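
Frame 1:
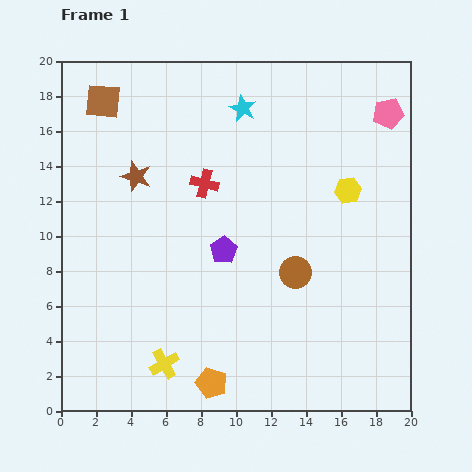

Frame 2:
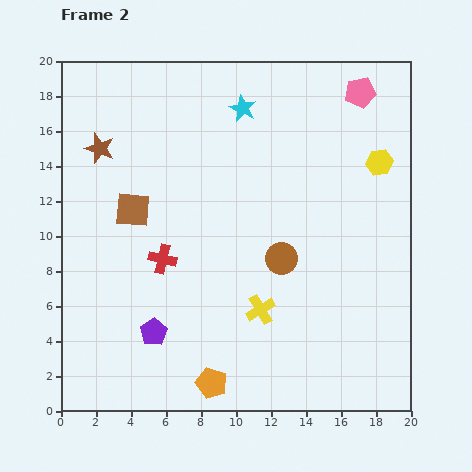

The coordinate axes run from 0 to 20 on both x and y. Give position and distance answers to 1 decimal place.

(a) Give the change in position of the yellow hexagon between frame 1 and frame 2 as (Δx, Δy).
(1.8, 1.6)

The yellow hexagon was at (16.4, 12.6) in frame 1 and (18.2, 14.2) in frame 2.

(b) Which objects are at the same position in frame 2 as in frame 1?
the orange pentagon, the cyan star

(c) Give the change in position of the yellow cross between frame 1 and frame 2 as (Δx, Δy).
(5.5, 3.1)

The yellow cross was at (5.9, 2.7) in frame 1 and (11.4, 5.8) in frame 2.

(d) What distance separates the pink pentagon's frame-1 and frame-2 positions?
2.0

The pink pentagon moved from (18.7, 17.0) to (17.1, 18.2), a distance of √(1.6² + 1.2²) ≈ 2.0.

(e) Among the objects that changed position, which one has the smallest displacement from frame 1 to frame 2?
the brown circle

(moved 1.1)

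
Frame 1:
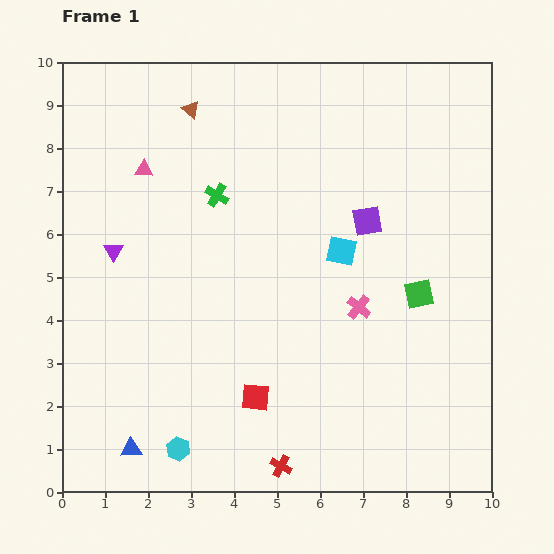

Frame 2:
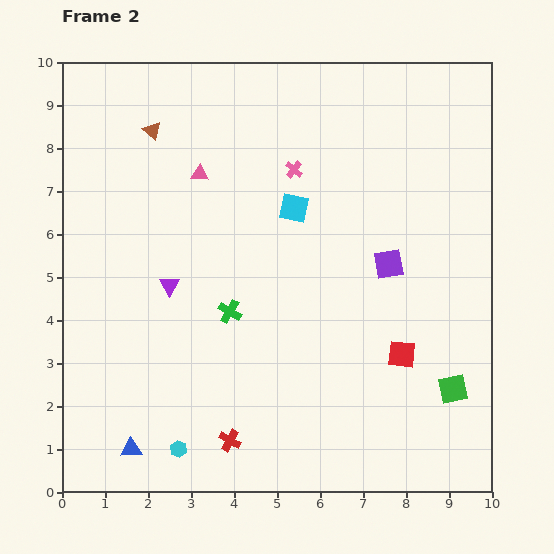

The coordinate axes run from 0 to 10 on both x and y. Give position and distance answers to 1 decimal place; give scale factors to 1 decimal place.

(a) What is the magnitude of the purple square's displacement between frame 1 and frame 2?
1.1

The purple square moved from (7.1, 6.3) to (7.6, 5.3), a distance of √(0.5² + 1.0²) ≈ 1.1.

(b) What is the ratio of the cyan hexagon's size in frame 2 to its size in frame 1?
0.7×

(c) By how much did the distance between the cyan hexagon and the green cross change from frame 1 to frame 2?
-2.6

Distance in frame 1: 6.0. Distance in frame 2: 3.4.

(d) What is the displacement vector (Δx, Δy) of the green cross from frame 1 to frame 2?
(0.3, -2.7)

The green cross was at (3.6, 6.9) in frame 1 and (3.9, 4.2) in frame 2.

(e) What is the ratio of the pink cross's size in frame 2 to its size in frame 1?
0.7×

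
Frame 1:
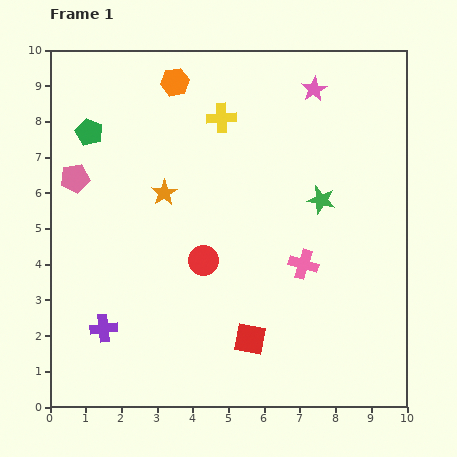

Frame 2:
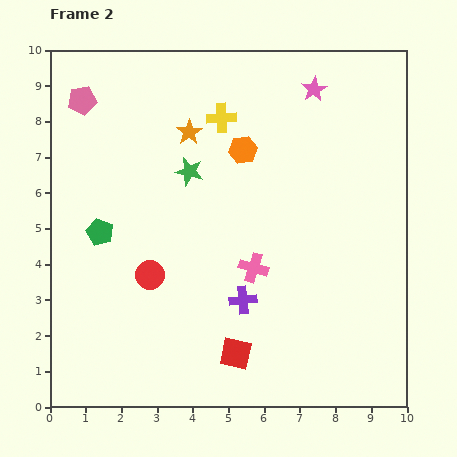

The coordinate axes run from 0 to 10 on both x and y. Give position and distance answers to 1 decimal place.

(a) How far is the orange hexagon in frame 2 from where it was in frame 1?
2.7

The orange hexagon moved from (3.5, 9.1) to (5.4, 7.2), a distance of √(1.9² + 1.9²) ≈ 2.7.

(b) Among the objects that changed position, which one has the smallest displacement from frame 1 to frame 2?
the red square

(moved 0.6)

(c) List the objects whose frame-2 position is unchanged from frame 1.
the pink star, the yellow cross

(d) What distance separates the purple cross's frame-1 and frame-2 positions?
4.0

The purple cross moved from (1.5, 2.2) to (5.4, 3.0), a distance of √(3.9² + 0.8²) ≈ 4.0.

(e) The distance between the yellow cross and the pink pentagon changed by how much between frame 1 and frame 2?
-0.5

Distance in frame 1: 4.4. Distance in frame 2: 3.9.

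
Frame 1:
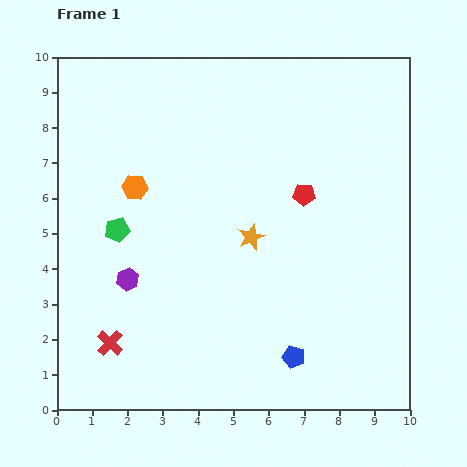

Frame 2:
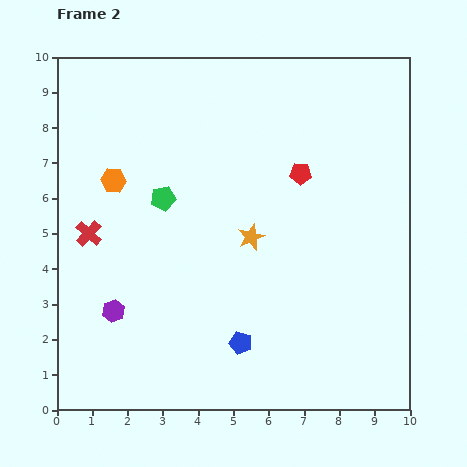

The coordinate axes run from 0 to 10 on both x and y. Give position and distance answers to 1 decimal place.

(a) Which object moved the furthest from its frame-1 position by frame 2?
the red cross

(moved 3.2; next 1.6)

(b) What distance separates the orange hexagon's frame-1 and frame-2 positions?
0.6

The orange hexagon moved from (2.2, 6.3) to (1.6, 6.5), a distance of √(0.6² + 0.2²) ≈ 0.6.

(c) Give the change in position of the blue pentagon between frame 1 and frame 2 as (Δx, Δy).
(-1.5, 0.4)

The blue pentagon was at (6.7, 1.5) in frame 1 and (5.2, 1.9) in frame 2.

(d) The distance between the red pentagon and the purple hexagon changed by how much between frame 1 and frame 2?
+1.1

Distance in frame 1: 5.5. Distance in frame 2: 6.6.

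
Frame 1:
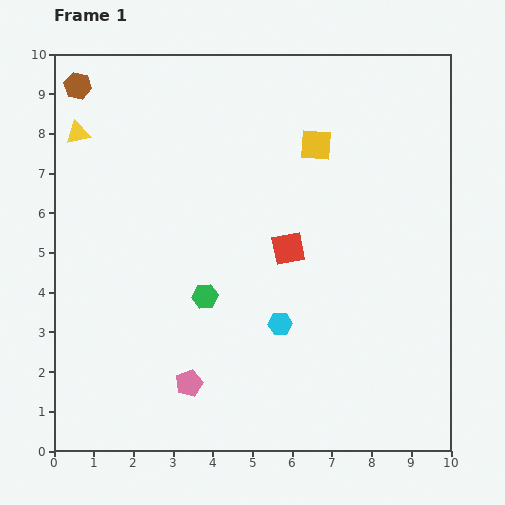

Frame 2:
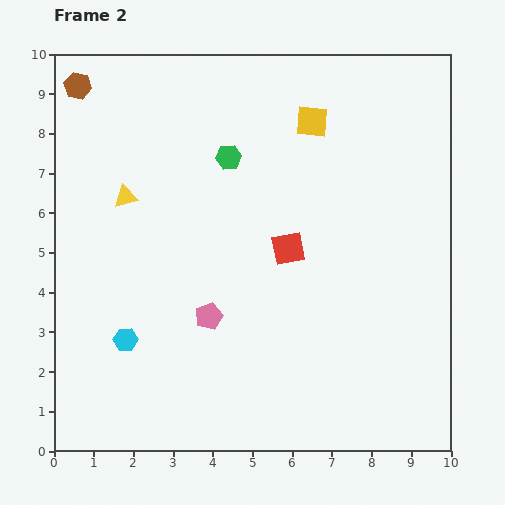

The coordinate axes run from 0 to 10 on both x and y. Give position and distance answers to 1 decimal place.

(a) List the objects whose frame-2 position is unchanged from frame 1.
the red square, the brown hexagon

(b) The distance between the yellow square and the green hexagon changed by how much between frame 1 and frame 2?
-2.4

Distance in frame 1: 4.7. Distance in frame 2: 2.3.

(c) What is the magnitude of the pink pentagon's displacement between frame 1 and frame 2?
1.8

The pink pentagon moved from (3.4, 1.7) to (3.9, 3.4), a distance of √(0.5² + 1.7²) ≈ 1.8.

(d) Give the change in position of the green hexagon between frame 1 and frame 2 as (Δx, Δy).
(0.6, 3.5)

The green hexagon was at (3.8, 3.9) in frame 1 and (4.4, 7.4) in frame 2.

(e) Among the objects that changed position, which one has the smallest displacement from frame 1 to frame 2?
the yellow square

(moved 0.6)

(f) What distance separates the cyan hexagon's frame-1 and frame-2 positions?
3.9

The cyan hexagon moved from (5.7, 3.2) to (1.8, 2.8), a distance of √(3.9² + 0.4²) ≈ 3.9.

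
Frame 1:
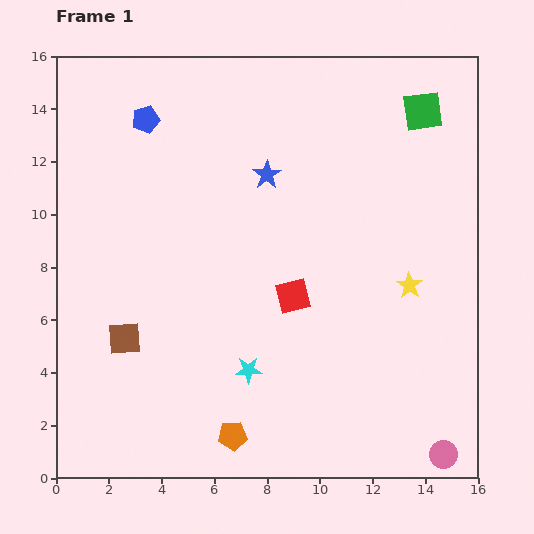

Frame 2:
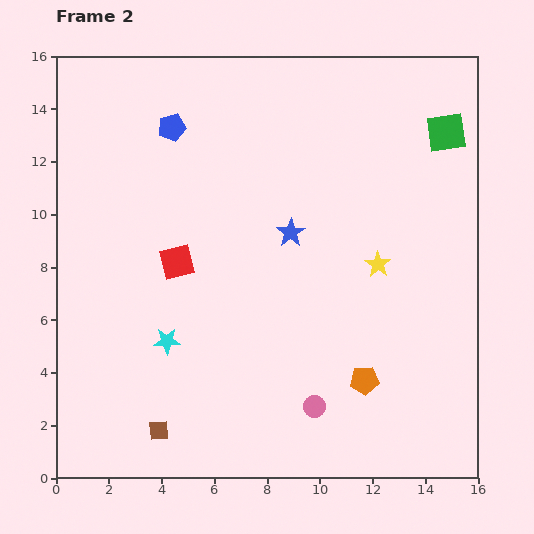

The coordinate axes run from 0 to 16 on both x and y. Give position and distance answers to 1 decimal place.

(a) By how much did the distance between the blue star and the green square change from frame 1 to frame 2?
+0.6

Distance in frame 1: 6.4. Distance in frame 2: 7.0.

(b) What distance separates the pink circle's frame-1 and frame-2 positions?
5.2

The pink circle moved from (14.7, 0.9) to (9.8, 2.7), a distance of √(4.9² + 1.8²) ≈ 5.2.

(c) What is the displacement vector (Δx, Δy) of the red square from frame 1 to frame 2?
(-4.4, 1.3)

The red square was at (9.0, 6.9) in frame 1 and (4.6, 8.2) in frame 2.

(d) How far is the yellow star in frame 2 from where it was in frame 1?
1.4

The yellow star moved from (13.4, 7.3) to (12.2, 8.1), a distance of √(1.2² + 0.8²) ≈ 1.4.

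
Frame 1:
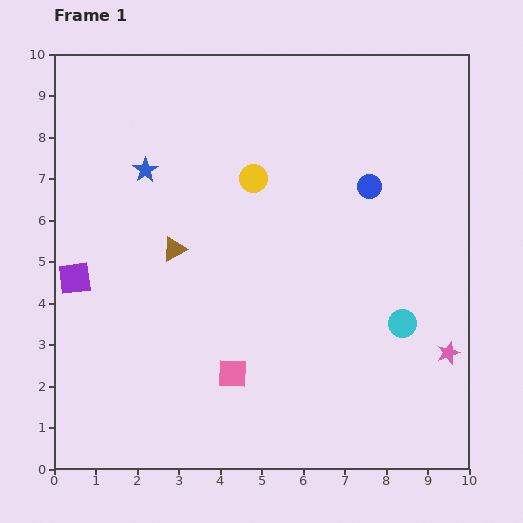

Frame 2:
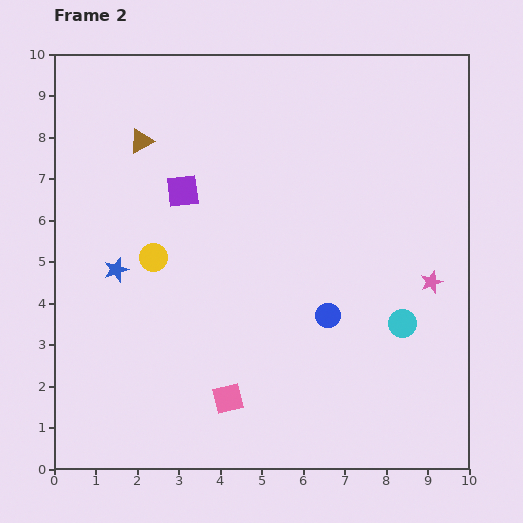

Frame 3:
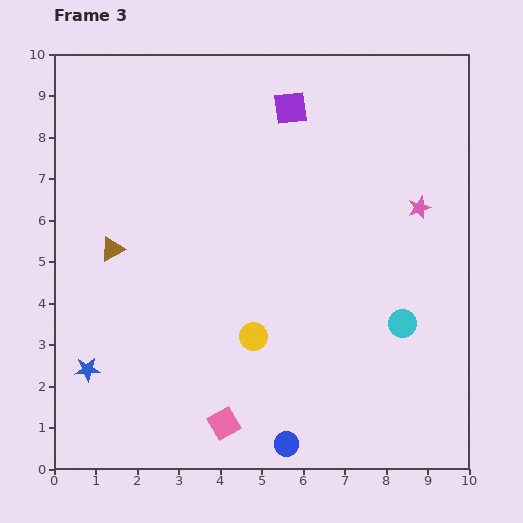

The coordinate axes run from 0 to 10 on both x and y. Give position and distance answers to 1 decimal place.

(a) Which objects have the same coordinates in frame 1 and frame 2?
the cyan circle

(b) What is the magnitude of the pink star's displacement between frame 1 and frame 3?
3.6

The pink star moved from (9.5, 2.8) to (8.8, 6.3), a distance of √(0.7² + 3.5²) ≈ 3.6.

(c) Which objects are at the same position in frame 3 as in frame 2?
the cyan circle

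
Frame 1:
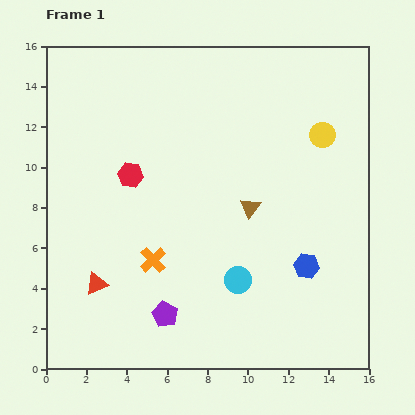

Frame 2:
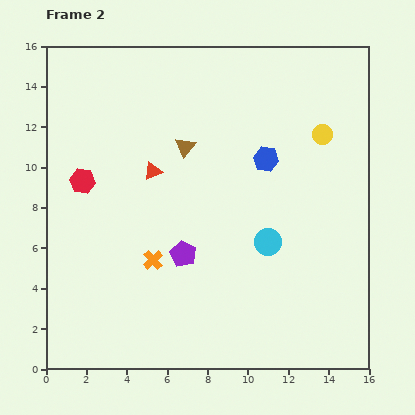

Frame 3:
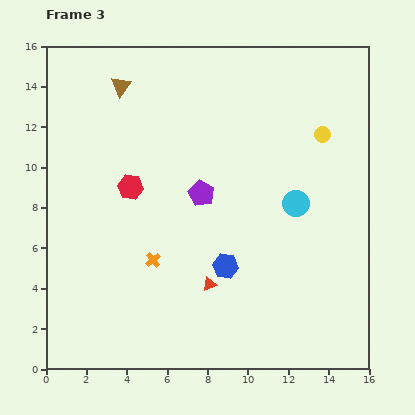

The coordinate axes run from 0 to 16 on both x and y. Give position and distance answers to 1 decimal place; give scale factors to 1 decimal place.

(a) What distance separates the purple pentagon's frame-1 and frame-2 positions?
3.1

The purple pentagon moved from (5.9, 2.7) to (6.8, 5.7), a distance of √(0.9² + 3.0²) ≈ 3.1.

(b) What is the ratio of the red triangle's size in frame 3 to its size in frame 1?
0.6×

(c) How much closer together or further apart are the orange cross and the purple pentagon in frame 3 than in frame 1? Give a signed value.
+1.3

Distance in frame 1: 2.8. Distance in frame 3: 4.1.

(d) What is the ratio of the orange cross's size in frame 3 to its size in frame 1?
0.6×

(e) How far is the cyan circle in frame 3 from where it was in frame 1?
4.8

The cyan circle moved from (9.5, 4.4) to (12.4, 8.2), a distance of √(2.9² + 3.8²) ≈ 4.8.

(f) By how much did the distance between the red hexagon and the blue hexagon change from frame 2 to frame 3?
-3.1

Distance in frame 2: 9.2. Distance in frame 3: 6.1.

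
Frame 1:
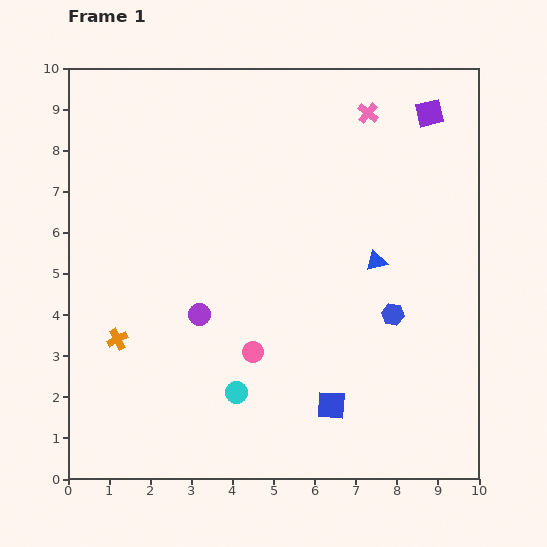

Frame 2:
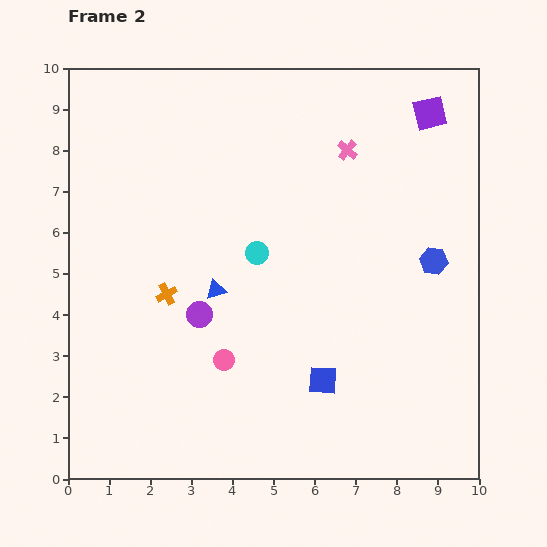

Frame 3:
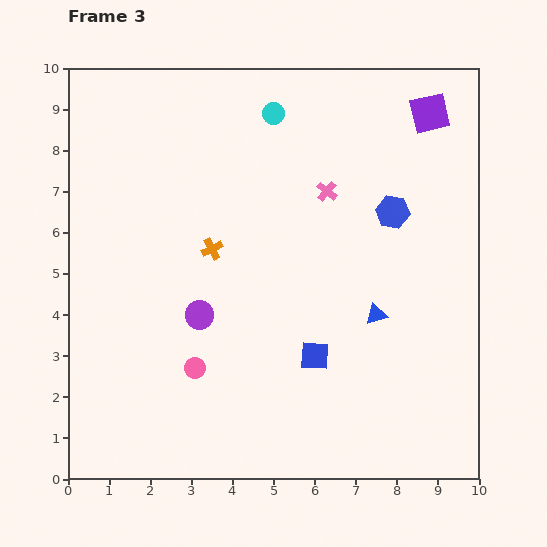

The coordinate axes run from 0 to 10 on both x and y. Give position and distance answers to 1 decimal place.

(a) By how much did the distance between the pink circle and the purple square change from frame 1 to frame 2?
+0.6

Distance in frame 1: 7.2. Distance in frame 2: 7.8.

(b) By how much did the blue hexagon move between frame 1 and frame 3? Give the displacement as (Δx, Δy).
(0.0, 2.5)

The blue hexagon was at (7.9, 4.0) in frame 1 and (7.9, 6.5) in frame 3.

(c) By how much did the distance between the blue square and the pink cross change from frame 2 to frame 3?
-1.6

Distance in frame 2: 5.6. Distance in frame 3: 4.0.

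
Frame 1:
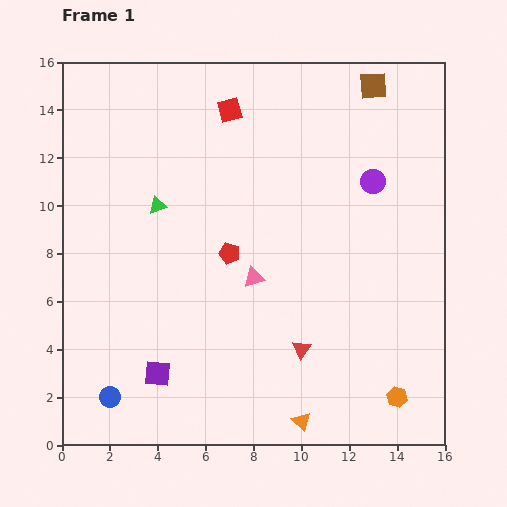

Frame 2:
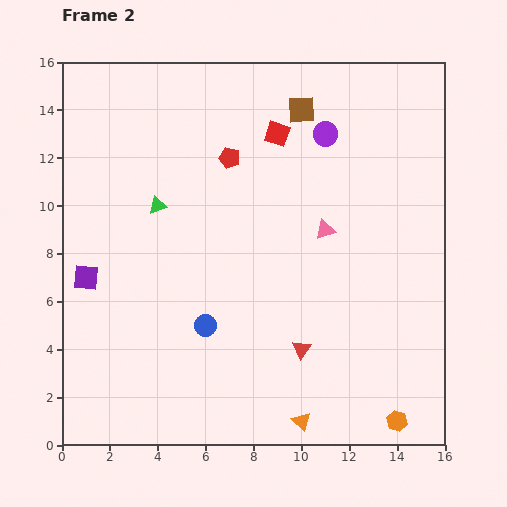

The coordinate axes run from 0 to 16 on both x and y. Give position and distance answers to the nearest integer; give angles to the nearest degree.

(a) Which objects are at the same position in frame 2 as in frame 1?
the green triangle, the orange triangle, the red triangle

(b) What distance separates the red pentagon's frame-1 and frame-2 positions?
4

The red pentagon moved from (7, 8) to (7, 12), a distance of √(0² + 4²) ≈ 4.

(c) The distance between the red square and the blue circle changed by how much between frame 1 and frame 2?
-4

Distance in frame 1: 13. Distance in frame 2: 9.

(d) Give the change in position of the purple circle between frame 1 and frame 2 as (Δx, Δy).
(-2, 2)

The purple circle was at (13, 11) in frame 1 and (11, 13) in frame 2.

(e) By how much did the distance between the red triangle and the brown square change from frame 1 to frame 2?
-1

Distance in frame 1: 11. Distance in frame 2: 10.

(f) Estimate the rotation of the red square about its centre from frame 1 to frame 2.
33° clockwise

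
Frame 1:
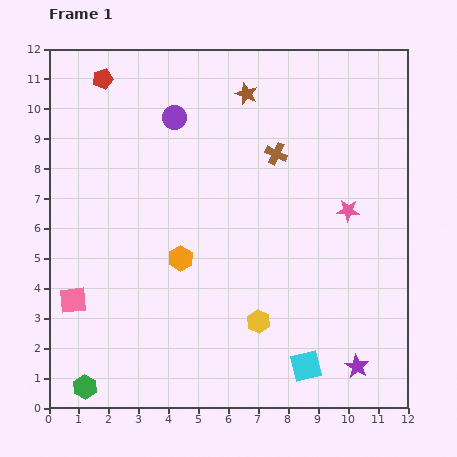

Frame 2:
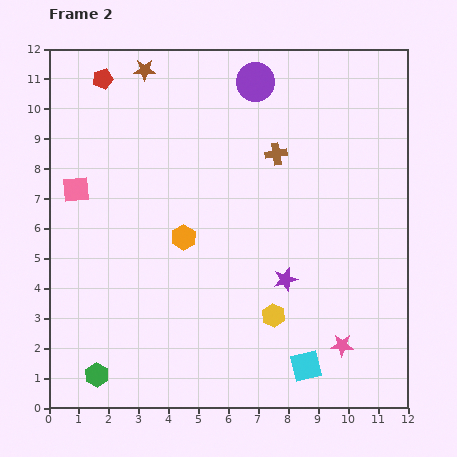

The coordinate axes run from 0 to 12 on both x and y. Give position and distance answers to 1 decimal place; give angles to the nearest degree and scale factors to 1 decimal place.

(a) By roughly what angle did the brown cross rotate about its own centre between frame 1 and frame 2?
34° counter-clockwise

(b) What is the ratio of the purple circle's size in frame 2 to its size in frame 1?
1.6×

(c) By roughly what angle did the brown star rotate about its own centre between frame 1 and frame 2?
21° counter-clockwise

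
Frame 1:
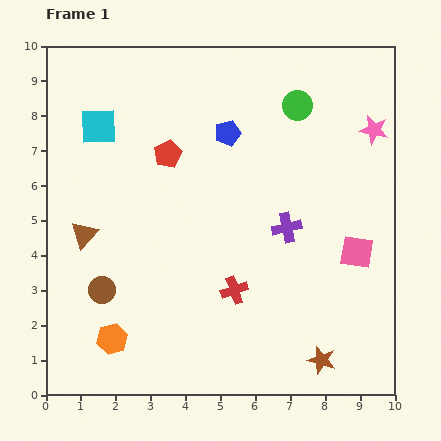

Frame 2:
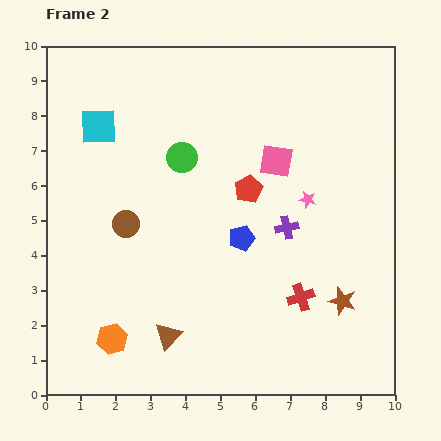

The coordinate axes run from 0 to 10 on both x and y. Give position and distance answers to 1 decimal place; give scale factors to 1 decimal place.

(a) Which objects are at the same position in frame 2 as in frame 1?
the purple cross, the cyan square, the orange hexagon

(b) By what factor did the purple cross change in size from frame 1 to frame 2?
0.8×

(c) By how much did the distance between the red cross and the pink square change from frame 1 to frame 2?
+0.3

Distance in frame 1: 3.7. Distance in frame 2: 4.0.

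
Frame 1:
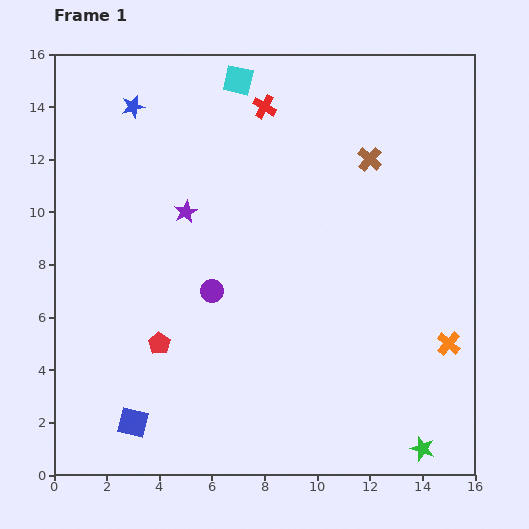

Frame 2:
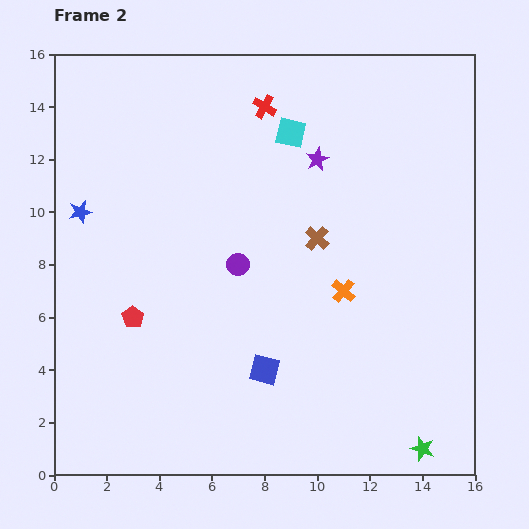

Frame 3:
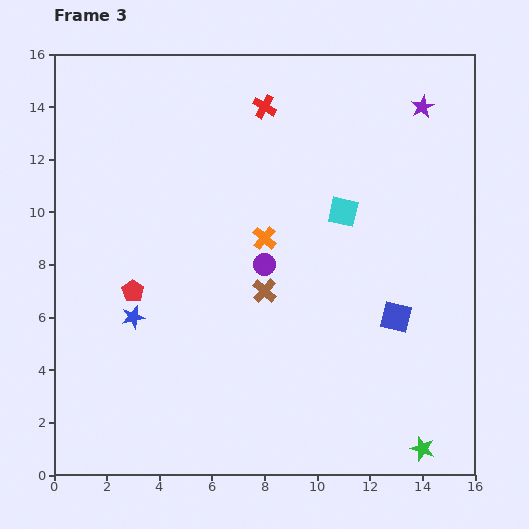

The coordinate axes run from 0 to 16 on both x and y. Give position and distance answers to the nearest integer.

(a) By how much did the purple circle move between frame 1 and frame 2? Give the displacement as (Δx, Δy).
(1, 1)

The purple circle was at (6, 7) in frame 1 and (7, 8) in frame 2.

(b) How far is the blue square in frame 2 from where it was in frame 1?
5

The blue square moved from (3, 2) to (8, 4), a distance of √(5² + 2²) ≈ 5.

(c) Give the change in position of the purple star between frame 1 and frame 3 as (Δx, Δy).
(9, 4)

The purple star was at (5, 10) in frame 1 and (14, 14) in frame 3.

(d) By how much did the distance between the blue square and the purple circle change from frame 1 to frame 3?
-1

Distance in frame 1: 6. Distance in frame 3: 5.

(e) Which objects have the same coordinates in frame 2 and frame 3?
the green star, the red cross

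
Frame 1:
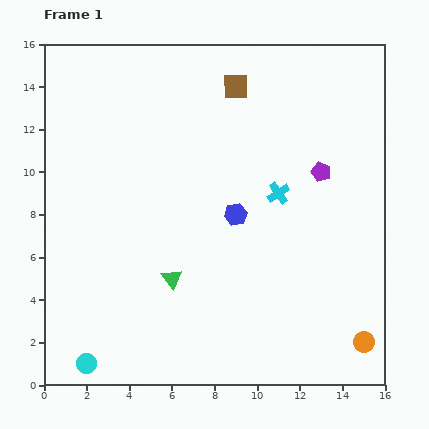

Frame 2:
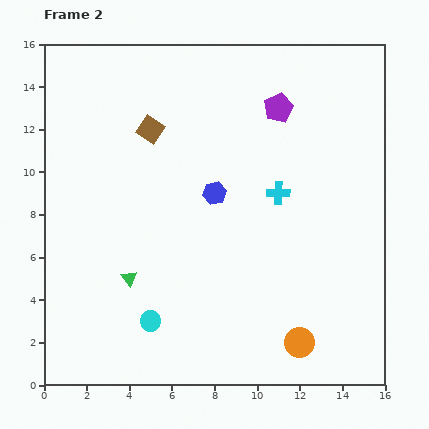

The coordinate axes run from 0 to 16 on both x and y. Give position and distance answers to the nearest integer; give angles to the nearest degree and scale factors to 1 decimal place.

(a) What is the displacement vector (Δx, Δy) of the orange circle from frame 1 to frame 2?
(-3, 0)

The orange circle was at (15, 2) in frame 1 and (12, 2) in frame 2.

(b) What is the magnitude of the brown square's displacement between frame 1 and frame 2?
4

The brown square moved from (9, 14) to (5, 12), a distance of √(4² + 2²) ≈ 4.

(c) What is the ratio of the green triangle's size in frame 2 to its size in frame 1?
0.8×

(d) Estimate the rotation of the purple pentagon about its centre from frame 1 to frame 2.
26° clockwise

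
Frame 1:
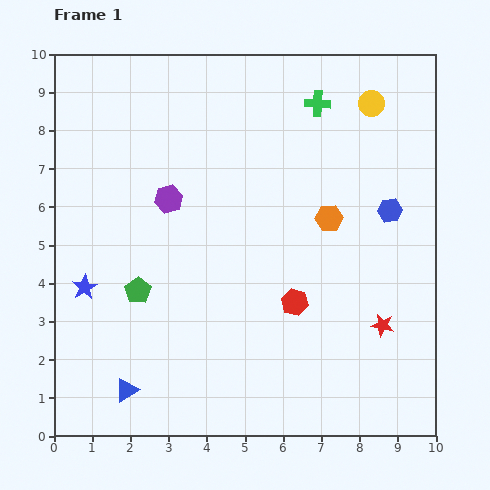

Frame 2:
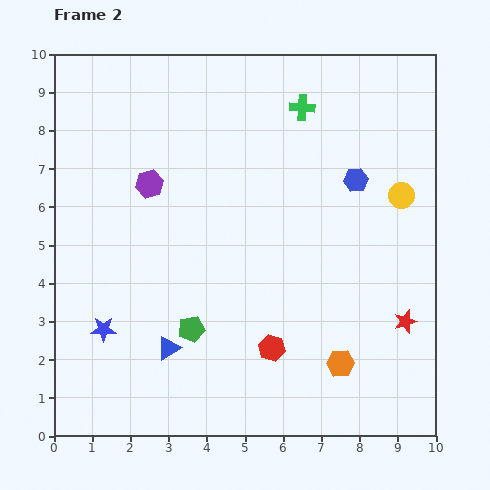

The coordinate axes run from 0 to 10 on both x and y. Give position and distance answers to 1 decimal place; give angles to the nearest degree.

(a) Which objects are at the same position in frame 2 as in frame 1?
none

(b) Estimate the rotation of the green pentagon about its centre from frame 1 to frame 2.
21° clockwise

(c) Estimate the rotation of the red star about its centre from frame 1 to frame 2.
30° counter-clockwise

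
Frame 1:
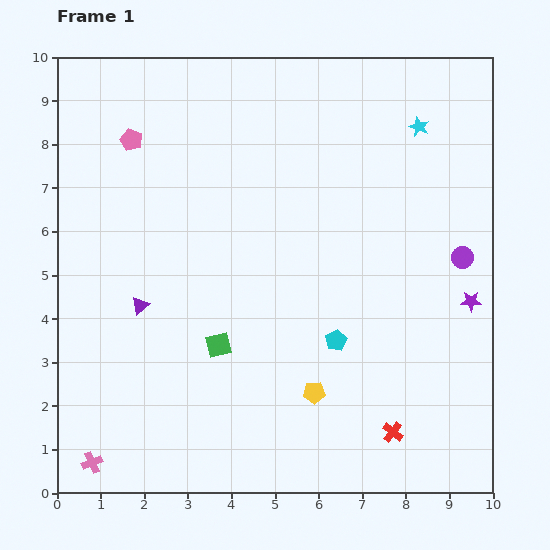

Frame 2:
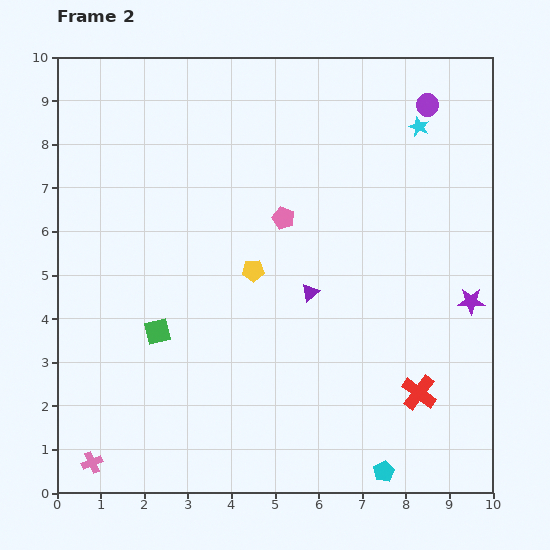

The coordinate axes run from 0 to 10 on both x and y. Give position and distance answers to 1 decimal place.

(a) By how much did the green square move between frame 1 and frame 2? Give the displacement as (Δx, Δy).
(-1.4, 0.3)

The green square was at (3.7, 3.4) in frame 1 and (2.3, 3.7) in frame 2.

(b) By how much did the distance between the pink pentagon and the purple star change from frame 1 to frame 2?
-3.9

Distance in frame 1: 8.6. Distance in frame 2: 4.7.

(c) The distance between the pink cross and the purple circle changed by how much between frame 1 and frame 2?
+1.5

Distance in frame 1: 9.7. Distance in frame 2: 11.2.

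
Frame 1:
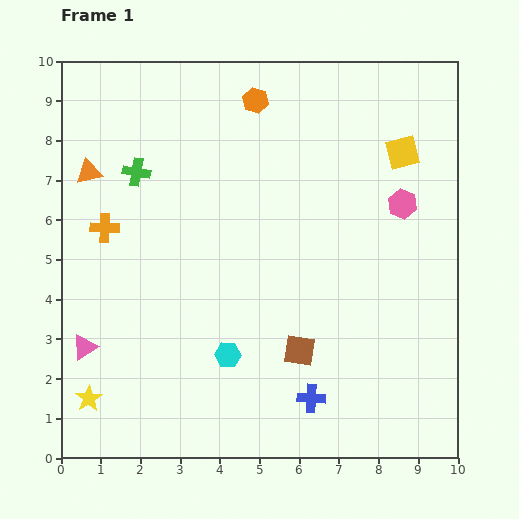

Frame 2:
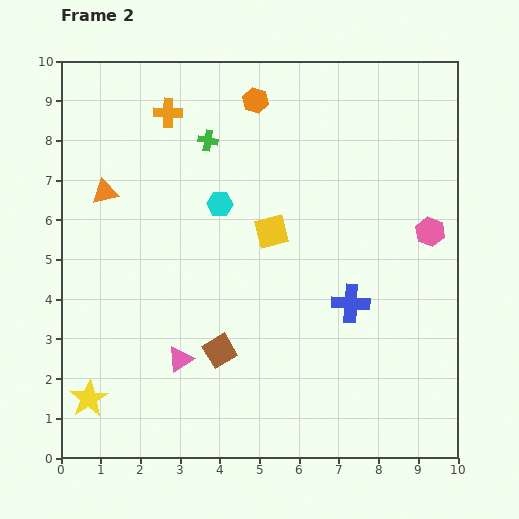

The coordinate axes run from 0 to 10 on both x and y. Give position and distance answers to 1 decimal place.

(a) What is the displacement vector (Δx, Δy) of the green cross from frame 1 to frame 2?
(1.8, 0.8)

The green cross was at (1.9, 7.2) in frame 1 and (3.7, 8.0) in frame 2.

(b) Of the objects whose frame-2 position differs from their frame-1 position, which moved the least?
the orange triangle

(moved 0.6)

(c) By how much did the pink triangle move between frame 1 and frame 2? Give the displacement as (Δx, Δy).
(2.4, -0.3)

The pink triangle was at (0.6, 2.8) in frame 1 and (3.0, 2.5) in frame 2.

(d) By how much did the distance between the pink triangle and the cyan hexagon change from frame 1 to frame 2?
+0.4

Distance in frame 1: 3.6. Distance in frame 2: 4.0.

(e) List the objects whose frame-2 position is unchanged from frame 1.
the yellow star, the orange hexagon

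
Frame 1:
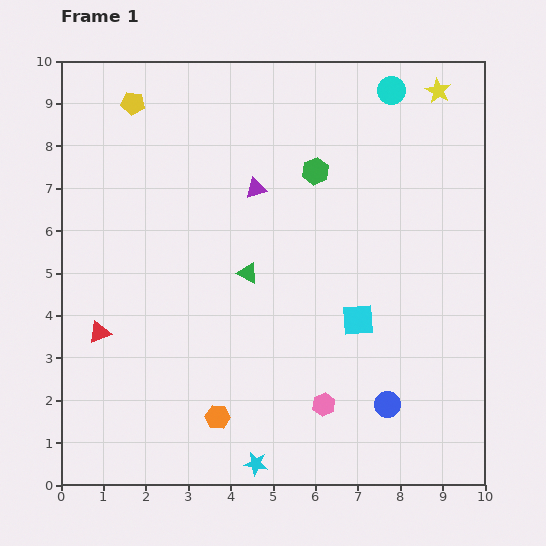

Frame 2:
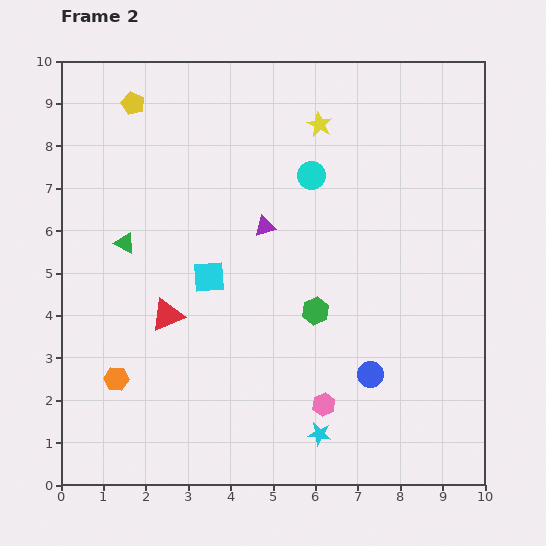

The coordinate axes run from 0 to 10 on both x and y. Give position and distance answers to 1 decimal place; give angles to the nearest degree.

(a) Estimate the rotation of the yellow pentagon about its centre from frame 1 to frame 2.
17° clockwise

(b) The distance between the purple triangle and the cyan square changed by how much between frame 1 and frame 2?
-2.1

Distance in frame 1: 3.9. Distance in frame 2: 1.8.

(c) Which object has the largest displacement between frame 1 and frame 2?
the cyan square

(moved 3.6; next 3.3)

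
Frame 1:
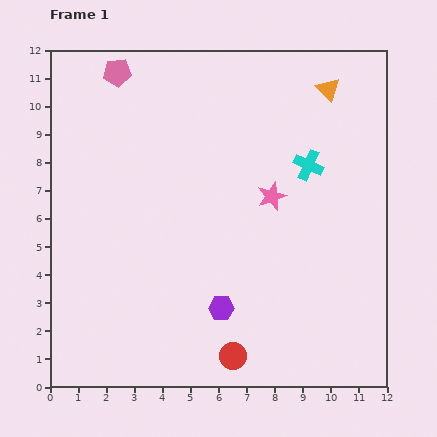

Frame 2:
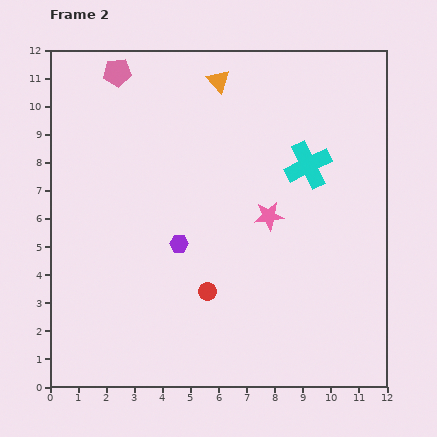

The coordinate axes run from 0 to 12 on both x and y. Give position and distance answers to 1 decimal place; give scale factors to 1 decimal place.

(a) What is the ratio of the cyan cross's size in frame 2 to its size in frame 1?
1.5×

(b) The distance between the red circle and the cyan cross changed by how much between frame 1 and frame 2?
-1.5

Distance in frame 1: 7.3. Distance in frame 2: 5.8.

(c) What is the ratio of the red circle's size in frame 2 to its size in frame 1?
0.7×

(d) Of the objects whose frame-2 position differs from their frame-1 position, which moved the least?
the pink star

(moved 0.7)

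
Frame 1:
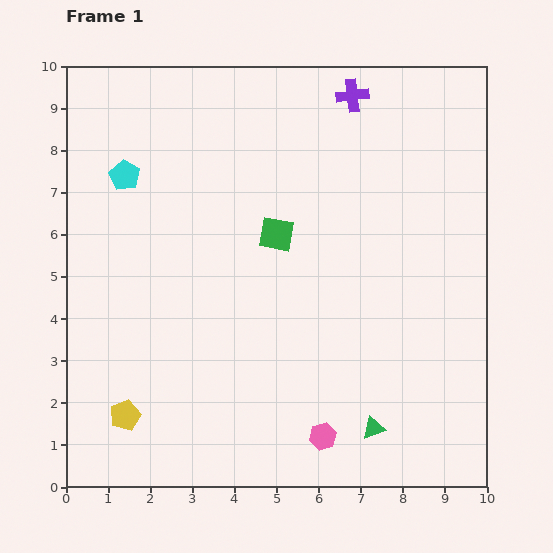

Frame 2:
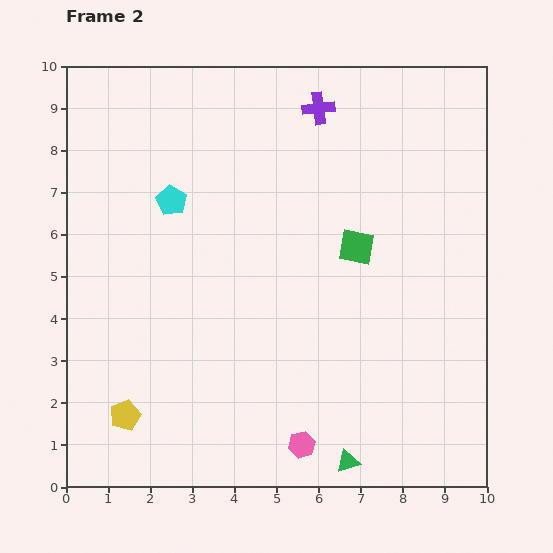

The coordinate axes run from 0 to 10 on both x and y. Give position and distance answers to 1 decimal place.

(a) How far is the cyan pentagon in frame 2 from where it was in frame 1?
1.3

The cyan pentagon moved from (1.4, 7.4) to (2.5, 6.8), a distance of √(1.1² + 0.6²) ≈ 1.3.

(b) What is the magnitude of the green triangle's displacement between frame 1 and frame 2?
1.0

The green triangle moved from (7.3, 1.4) to (6.7, 0.6), a distance of √(0.6² + 0.8²) ≈ 1.0.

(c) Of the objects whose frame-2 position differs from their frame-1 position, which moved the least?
the pink hexagon

(moved 0.5)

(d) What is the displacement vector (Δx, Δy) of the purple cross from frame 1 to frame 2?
(-0.8, -0.3)

The purple cross was at (6.8, 9.3) in frame 1 and (6.0, 9.0) in frame 2.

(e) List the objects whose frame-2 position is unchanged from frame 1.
the yellow pentagon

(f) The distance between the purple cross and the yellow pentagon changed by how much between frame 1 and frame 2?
-0.7

Distance in frame 1: 9.3. Distance in frame 2: 8.6.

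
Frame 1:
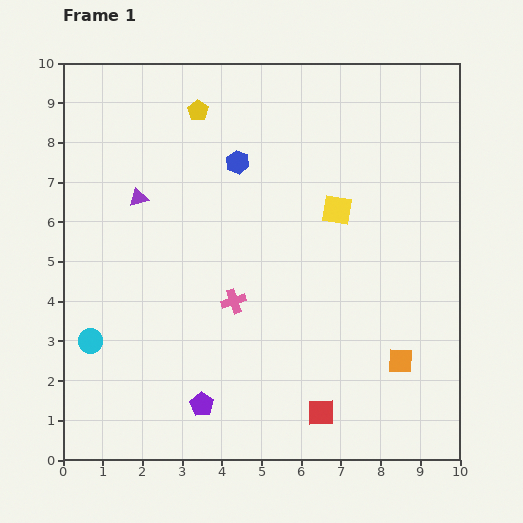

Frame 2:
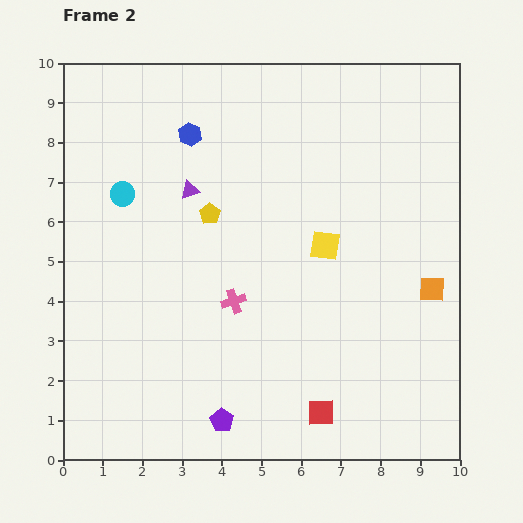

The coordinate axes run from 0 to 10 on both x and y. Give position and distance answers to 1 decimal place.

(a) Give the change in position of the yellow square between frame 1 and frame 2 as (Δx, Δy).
(-0.3, -0.9)

The yellow square was at (6.9, 6.3) in frame 1 and (6.6, 5.4) in frame 2.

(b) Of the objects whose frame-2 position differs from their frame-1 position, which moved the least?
the purple pentagon

(moved 0.6)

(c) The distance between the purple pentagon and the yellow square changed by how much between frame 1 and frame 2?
-0.9

Distance in frame 1: 6.0. Distance in frame 2: 5.1.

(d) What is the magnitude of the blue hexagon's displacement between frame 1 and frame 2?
1.4

The blue hexagon moved from (4.4, 7.5) to (3.2, 8.2), a distance of √(1.2² + 0.7²) ≈ 1.4.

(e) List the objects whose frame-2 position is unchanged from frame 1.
the pink cross, the red square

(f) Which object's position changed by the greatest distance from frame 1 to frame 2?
the cyan circle

(moved 3.8; next 2.6)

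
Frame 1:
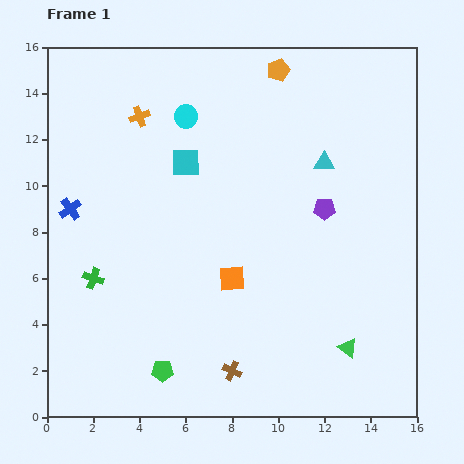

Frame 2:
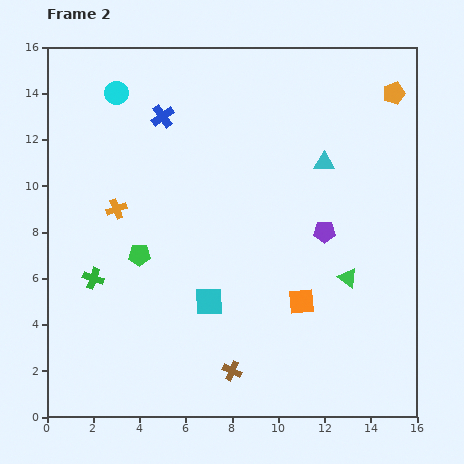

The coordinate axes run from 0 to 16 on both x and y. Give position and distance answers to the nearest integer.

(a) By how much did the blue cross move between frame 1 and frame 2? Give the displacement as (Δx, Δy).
(4, 4)

The blue cross was at (1, 9) in frame 1 and (5, 13) in frame 2.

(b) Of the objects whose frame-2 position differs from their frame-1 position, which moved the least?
the purple pentagon

(moved 1)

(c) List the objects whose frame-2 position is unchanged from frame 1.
the cyan triangle, the brown cross, the green cross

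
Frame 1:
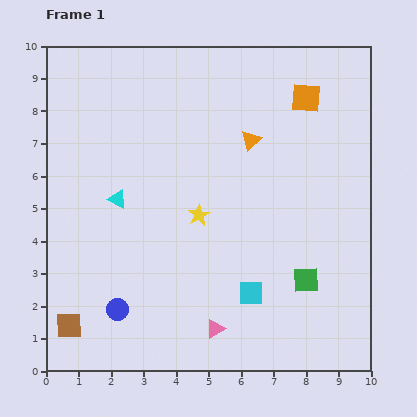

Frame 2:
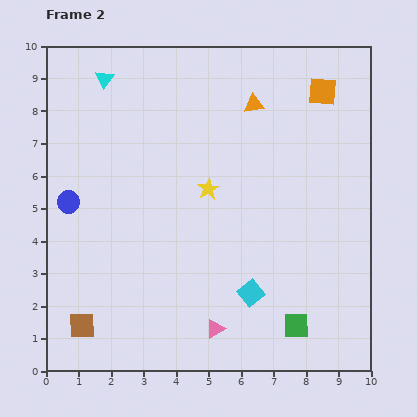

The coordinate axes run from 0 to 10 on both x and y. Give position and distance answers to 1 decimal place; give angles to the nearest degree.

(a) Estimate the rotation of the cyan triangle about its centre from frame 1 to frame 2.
37° clockwise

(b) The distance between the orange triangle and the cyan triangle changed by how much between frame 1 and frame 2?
+0.2

Distance in frame 1: 4.5. Distance in frame 2: 4.7.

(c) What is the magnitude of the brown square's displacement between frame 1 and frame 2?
0.4

The brown square moved from (0.7, 1.4) to (1.1, 1.4), a distance of √(0.4² + 0.0²) ≈ 0.4.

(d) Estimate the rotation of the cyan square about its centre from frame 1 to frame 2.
38° counter-clockwise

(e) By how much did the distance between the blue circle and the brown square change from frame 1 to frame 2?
+2.2

Distance in frame 1: 1.6. Distance in frame 2: 3.8.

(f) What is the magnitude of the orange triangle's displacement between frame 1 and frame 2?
1.1

The orange triangle moved from (6.3, 7.1) to (6.4, 8.2), a distance of √(0.1² + 1.1²) ≈ 1.1.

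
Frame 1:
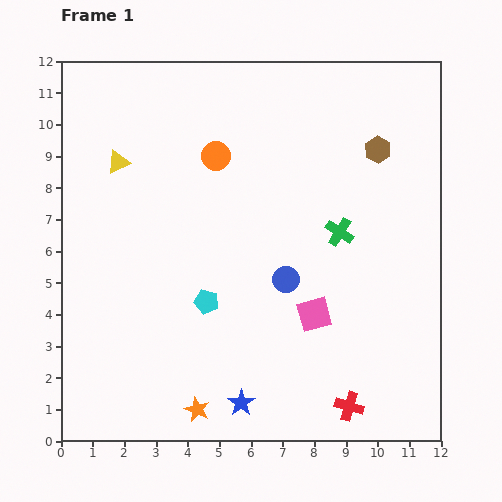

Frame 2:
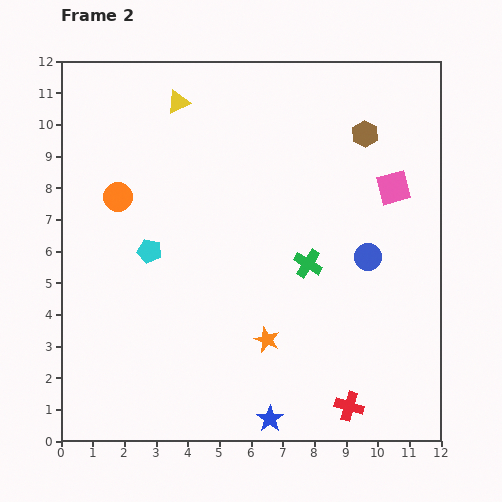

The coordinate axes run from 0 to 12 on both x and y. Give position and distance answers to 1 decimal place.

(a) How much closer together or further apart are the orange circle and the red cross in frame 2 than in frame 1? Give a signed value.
+0.9

Distance in frame 1: 8.9. Distance in frame 2: 9.8.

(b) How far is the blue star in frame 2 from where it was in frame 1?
1.0

The blue star moved from (5.7, 1.2) to (6.6, 0.7), a distance of √(0.9² + 0.5²) ≈ 1.0.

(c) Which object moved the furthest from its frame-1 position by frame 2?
the pink square

(moved 4.7; next 3.4)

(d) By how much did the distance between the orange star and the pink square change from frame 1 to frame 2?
+1.4

Distance in frame 1: 4.8. Distance in frame 2: 6.2.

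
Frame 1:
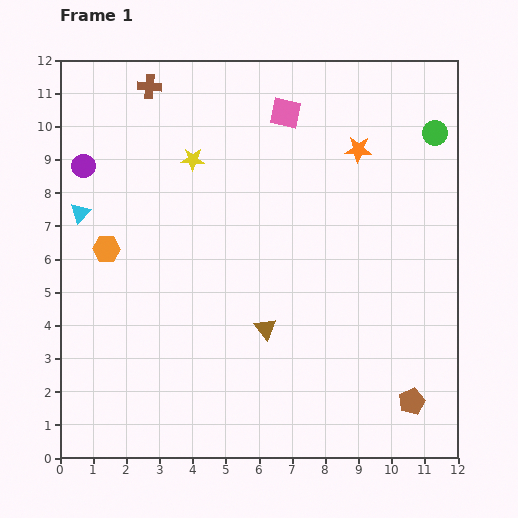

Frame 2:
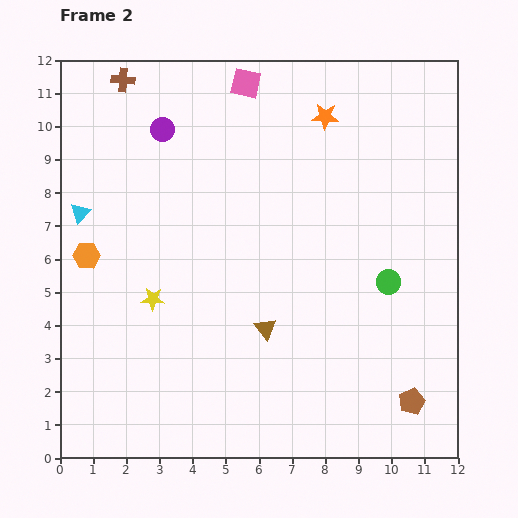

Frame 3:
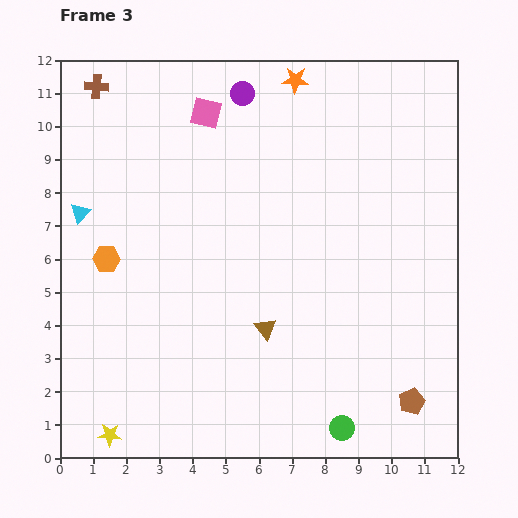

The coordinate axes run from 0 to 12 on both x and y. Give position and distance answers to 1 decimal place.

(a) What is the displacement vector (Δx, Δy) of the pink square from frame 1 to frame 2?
(-1.2, 0.9)

The pink square was at (6.8, 10.4) in frame 1 and (5.6, 11.3) in frame 2.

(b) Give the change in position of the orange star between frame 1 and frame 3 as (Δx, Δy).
(-1.9, 2.1)

The orange star was at (9.0, 9.3) in frame 1 and (7.1, 11.4) in frame 3.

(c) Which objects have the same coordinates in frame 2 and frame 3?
the brown triangle, the brown pentagon, the cyan triangle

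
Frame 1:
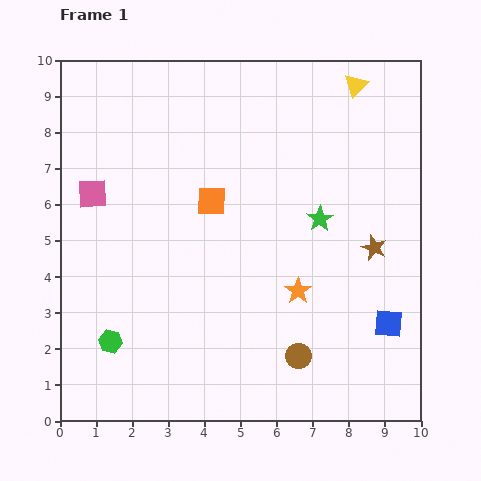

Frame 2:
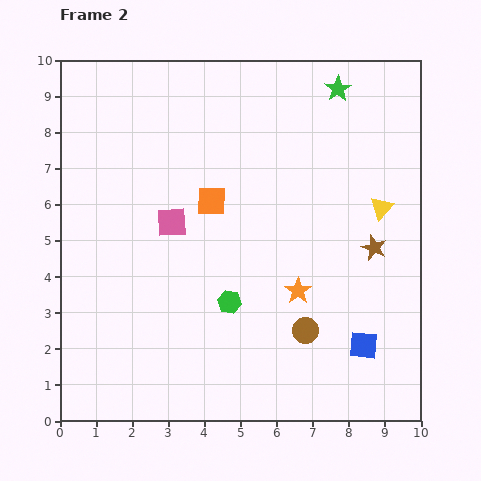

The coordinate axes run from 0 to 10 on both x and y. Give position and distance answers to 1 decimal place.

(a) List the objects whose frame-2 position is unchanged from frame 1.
the orange star, the brown star, the orange square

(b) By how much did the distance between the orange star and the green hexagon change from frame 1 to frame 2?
-3.5

Distance in frame 1: 5.4. Distance in frame 2: 1.9.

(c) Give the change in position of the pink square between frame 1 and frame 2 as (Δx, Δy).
(2.2, -0.8)

The pink square was at (0.9, 6.3) in frame 1 and (3.1, 5.5) in frame 2.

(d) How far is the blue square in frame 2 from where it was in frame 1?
0.9

The blue square moved from (9.1, 2.7) to (8.4, 2.1), a distance of √(0.7² + 0.6²) ≈ 0.9.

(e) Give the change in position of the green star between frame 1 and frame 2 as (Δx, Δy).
(0.5, 3.6)

The green star was at (7.2, 5.6) in frame 1 and (7.7, 9.2) in frame 2.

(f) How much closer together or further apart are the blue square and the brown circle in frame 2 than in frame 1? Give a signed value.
-1.1

Distance in frame 1: 2.7. Distance in frame 2: 1.6.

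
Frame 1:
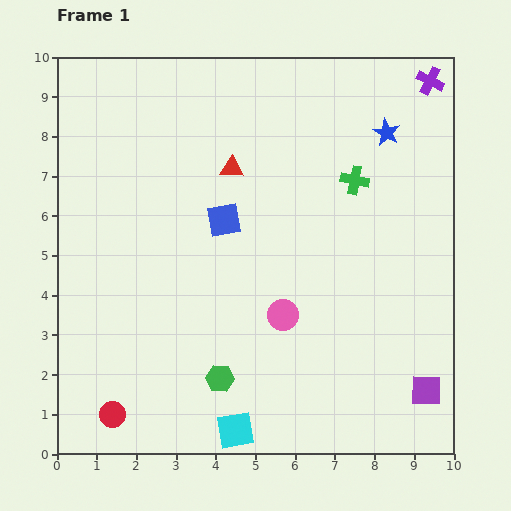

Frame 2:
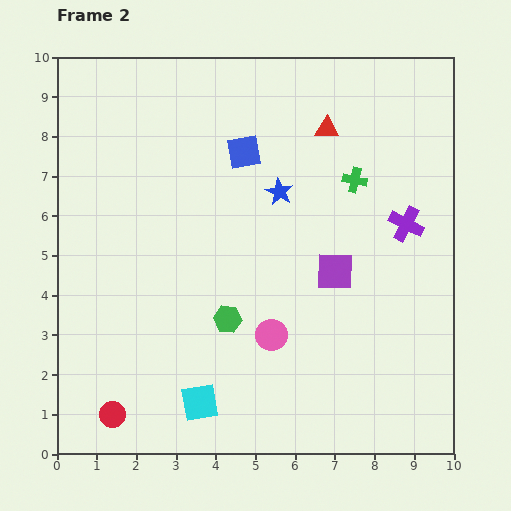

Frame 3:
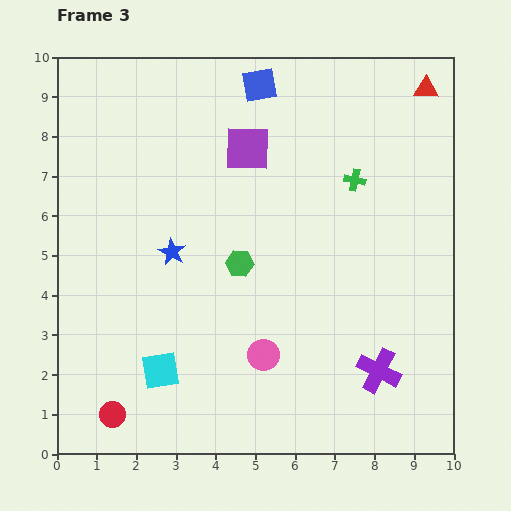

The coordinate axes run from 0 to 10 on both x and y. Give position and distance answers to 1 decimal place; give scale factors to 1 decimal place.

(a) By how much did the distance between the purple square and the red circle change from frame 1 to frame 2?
-1.2

Distance in frame 1: 7.9. Distance in frame 2: 6.7.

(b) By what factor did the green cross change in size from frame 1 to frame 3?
0.8×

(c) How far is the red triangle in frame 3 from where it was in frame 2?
2.7

The red triangle moved from (6.8, 8.2) to (9.3, 9.2), a distance of √(2.5² + 1.0²) ≈ 2.7.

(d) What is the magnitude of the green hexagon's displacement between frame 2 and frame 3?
1.4

The green hexagon moved from (4.3, 3.4) to (4.6, 4.8), a distance of √(0.3² + 1.4²) ≈ 1.4.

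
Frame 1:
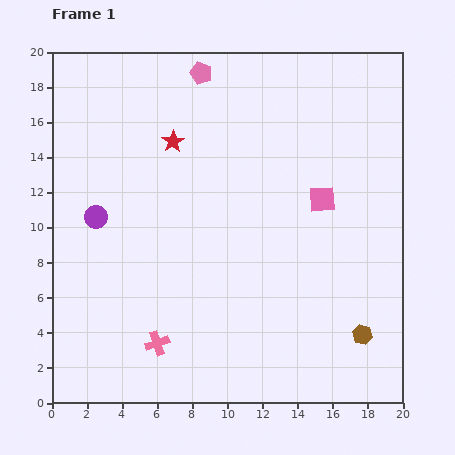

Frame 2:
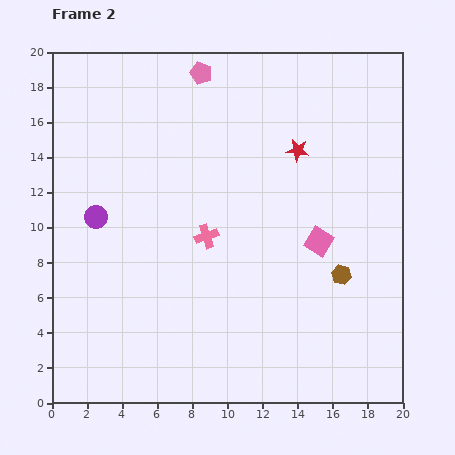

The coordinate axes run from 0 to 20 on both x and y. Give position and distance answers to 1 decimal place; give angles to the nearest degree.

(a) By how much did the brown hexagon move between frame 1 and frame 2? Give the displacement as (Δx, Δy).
(-1.2, 3.4)

The brown hexagon was at (17.7, 3.9) in frame 1 and (16.5, 7.3) in frame 2.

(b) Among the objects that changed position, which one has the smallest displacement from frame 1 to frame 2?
the pink square

(moved 2.4)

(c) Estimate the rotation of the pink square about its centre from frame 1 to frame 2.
36° clockwise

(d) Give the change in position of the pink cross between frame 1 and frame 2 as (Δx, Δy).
(2.8, 6.1)

The pink cross was at (6.0, 3.4) in frame 1 and (8.8, 9.5) in frame 2.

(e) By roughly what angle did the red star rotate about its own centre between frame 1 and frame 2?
30° counter-clockwise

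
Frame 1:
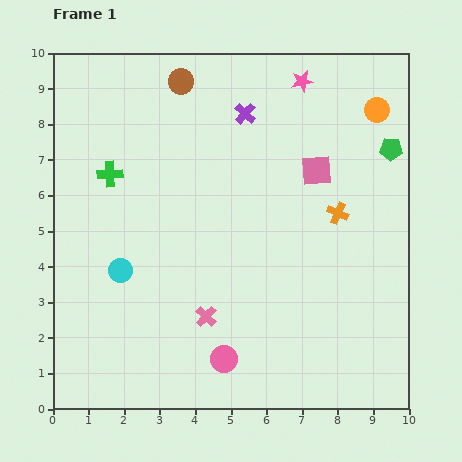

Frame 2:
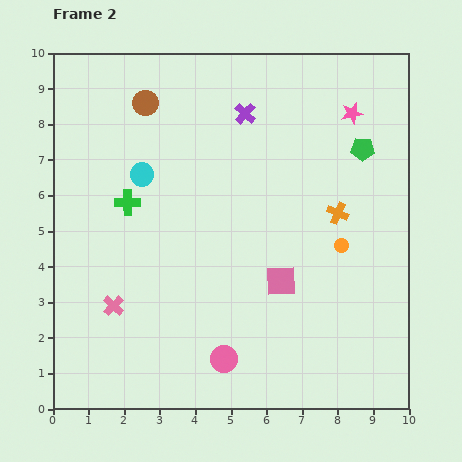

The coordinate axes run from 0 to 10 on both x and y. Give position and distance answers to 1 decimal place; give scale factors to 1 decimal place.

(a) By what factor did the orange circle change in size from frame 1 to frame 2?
0.6×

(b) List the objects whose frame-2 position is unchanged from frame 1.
the pink circle, the orange cross, the purple cross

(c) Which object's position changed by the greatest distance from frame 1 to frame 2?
the orange circle

(moved 3.9; next 3.3)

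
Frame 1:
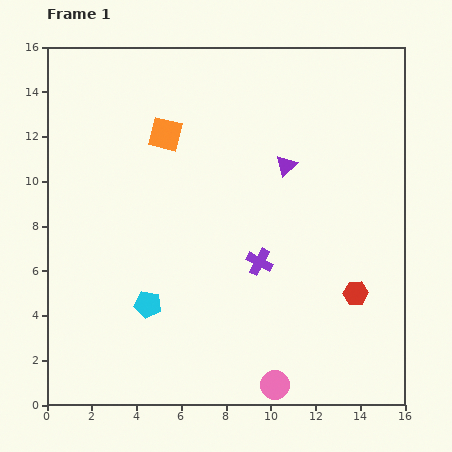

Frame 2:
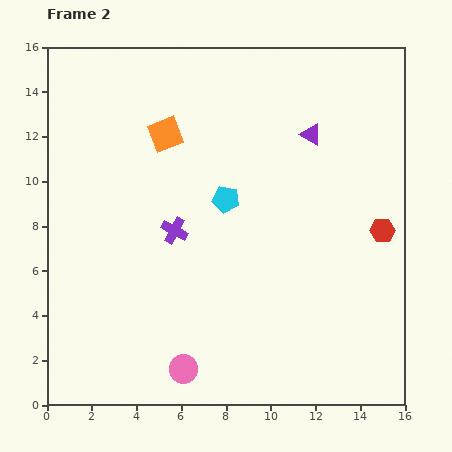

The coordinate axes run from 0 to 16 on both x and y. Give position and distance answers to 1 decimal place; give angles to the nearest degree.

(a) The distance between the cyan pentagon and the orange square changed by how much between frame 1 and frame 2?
-3.6

Distance in frame 1: 7.6. Distance in frame 2: 4.0.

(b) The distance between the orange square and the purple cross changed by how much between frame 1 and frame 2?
-2.8

Distance in frame 1: 7.1. Distance in frame 2: 4.3.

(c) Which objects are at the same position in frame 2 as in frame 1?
the orange square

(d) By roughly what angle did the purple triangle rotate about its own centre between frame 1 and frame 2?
46° counter-clockwise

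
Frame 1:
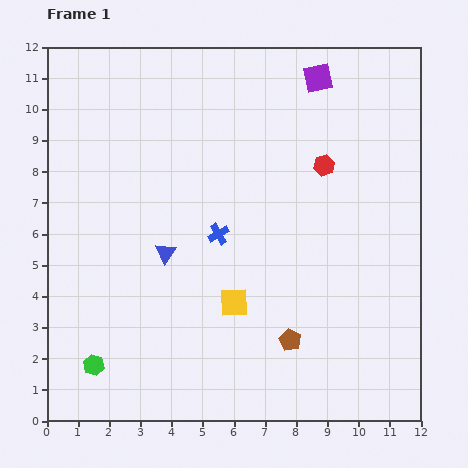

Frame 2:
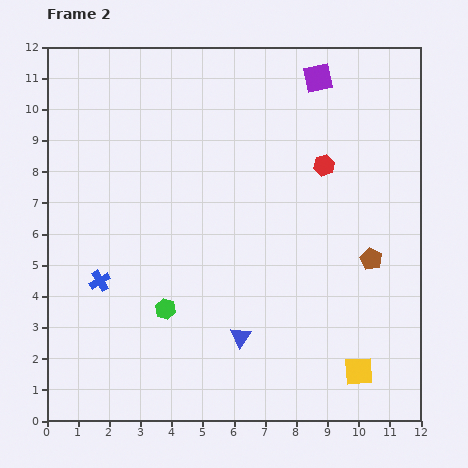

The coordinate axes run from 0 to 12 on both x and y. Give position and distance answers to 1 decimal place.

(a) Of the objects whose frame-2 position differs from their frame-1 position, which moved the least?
the green hexagon

(moved 2.9)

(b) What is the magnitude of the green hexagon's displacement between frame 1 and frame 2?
2.9

The green hexagon moved from (1.5, 1.8) to (3.8, 3.6), a distance of √(2.3² + 1.8²) ≈ 2.9.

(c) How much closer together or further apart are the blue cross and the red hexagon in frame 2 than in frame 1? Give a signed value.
+4.1

Distance in frame 1: 4.0. Distance in frame 2: 8.1.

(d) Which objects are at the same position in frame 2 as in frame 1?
the red hexagon, the purple square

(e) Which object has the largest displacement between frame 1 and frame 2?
the yellow square

(moved 4.6; next 4.1)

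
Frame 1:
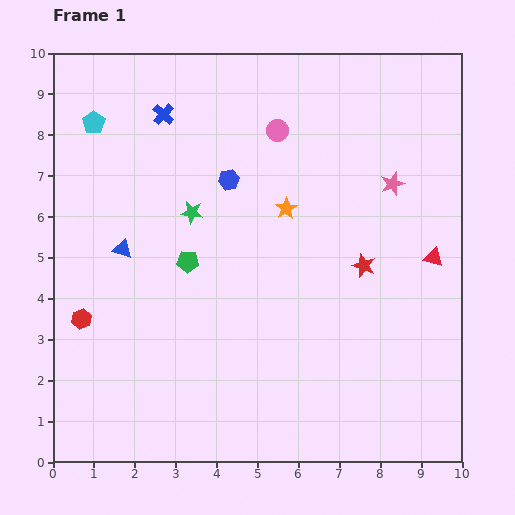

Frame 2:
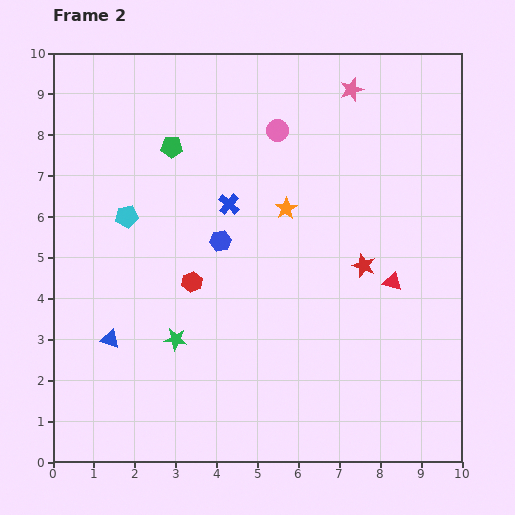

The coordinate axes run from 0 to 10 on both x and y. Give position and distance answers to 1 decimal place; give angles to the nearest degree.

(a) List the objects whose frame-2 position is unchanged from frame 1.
the pink circle, the red star, the orange star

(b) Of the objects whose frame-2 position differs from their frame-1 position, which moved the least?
the red triangle

(moved 1.2)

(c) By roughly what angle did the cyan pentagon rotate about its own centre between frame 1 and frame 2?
27° clockwise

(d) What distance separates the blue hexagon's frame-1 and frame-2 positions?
1.5

The blue hexagon moved from (4.3, 6.9) to (4.1, 5.4), a distance of √(0.2² + 1.5²) ≈ 1.5.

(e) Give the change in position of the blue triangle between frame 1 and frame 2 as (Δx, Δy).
(-0.3, -2.2)

The blue triangle was at (1.7, 5.2) in frame 1 and (1.4, 3.0) in frame 2.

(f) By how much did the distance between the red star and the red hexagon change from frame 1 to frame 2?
-2.8

Distance in frame 1: 7.0. Distance in frame 2: 4.2.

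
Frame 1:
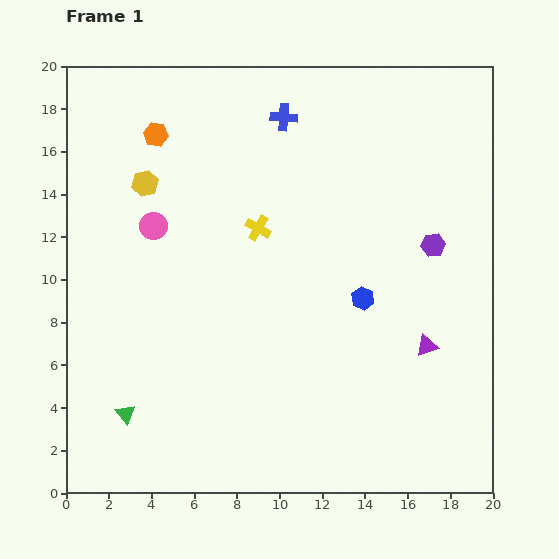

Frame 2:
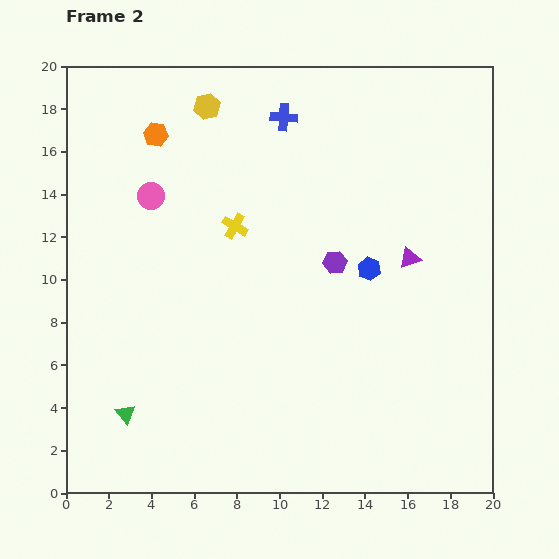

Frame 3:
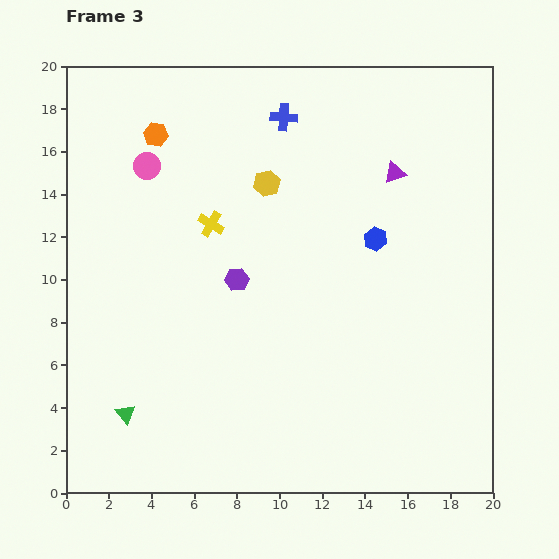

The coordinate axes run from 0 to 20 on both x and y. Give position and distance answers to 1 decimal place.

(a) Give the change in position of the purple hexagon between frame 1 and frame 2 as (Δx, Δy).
(-4.6, -0.8)

The purple hexagon was at (17.2, 11.6) in frame 1 and (12.6, 10.8) in frame 2.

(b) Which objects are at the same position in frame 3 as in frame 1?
the blue cross, the green triangle, the orange hexagon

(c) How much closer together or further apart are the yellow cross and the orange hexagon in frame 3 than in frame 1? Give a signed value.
-1.6

Distance in frame 1: 6.5. Distance in frame 3: 4.9.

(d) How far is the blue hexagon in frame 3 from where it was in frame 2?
1.4

The blue hexagon moved from (14.2, 10.5) to (14.5, 11.9), a distance of √(0.3² + 1.4²) ≈ 1.4.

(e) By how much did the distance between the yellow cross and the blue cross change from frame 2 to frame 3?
+0.4

Distance in frame 2: 5.6. Distance in frame 3: 6.0.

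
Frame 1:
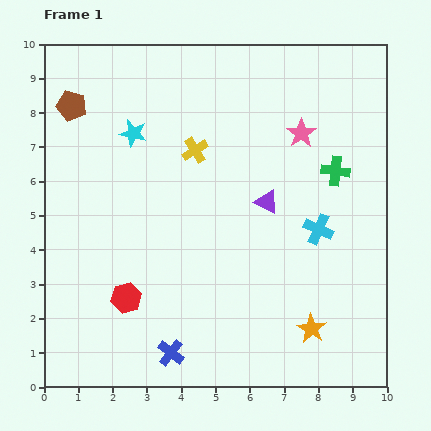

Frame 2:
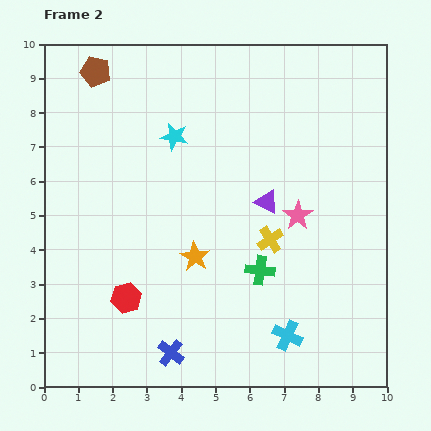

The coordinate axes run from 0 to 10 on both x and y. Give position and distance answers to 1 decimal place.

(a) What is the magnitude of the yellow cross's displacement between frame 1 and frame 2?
3.4

The yellow cross moved from (4.4, 6.9) to (6.6, 4.3), a distance of √(2.2² + 2.6²) ≈ 3.4.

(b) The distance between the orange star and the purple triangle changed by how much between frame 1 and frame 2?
-1.3

Distance in frame 1: 3.9. Distance in frame 2: 2.6.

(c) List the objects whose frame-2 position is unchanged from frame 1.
the purple triangle, the red hexagon, the blue cross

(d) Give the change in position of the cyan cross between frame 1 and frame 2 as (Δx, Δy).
(-0.9, -3.1)

The cyan cross was at (8.0, 4.6) in frame 1 and (7.1, 1.5) in frame 2.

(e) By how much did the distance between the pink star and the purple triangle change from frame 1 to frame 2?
-1.2

Distance in frame 1: 2.2. Distance in frame 2: 1.0.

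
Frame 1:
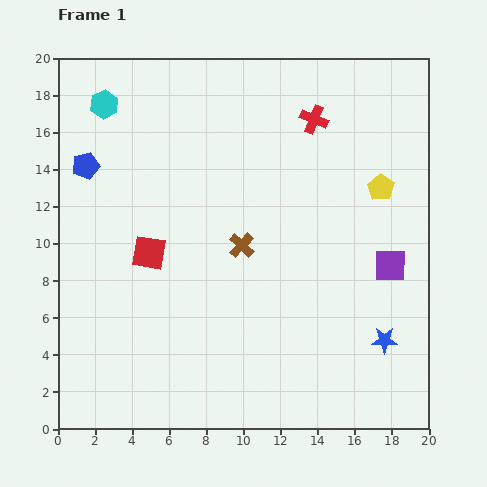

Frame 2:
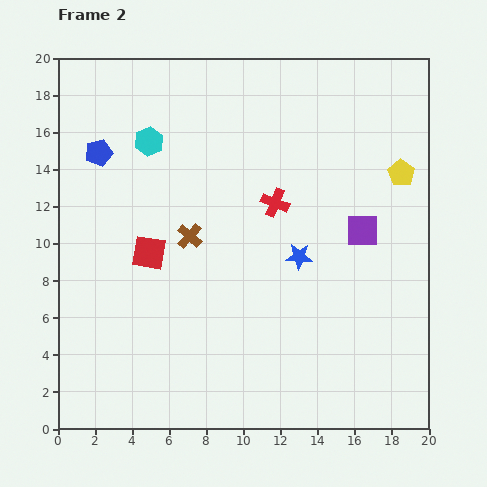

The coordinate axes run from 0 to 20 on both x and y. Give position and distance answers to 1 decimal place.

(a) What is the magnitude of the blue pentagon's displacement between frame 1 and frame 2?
1.0

The blue pentagon moved from (1.5, 14.2) to (2.2, 14.9), a distance of √(0.7² + 0.7²) ≈ 1.0.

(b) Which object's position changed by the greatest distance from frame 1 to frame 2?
the blue star

(moved 6.4; next 5.0)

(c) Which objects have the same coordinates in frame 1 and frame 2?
the red square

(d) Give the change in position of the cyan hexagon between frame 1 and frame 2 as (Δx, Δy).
(2.4, -2.0)

The cyan hexagon was at (2.5, 17.5) in frame 1 and (4.9, 15.5) in frame 2.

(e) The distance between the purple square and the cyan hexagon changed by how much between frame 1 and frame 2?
-5.2

Distance in frame 1: 17.7. Distance in frame 2: 12.5.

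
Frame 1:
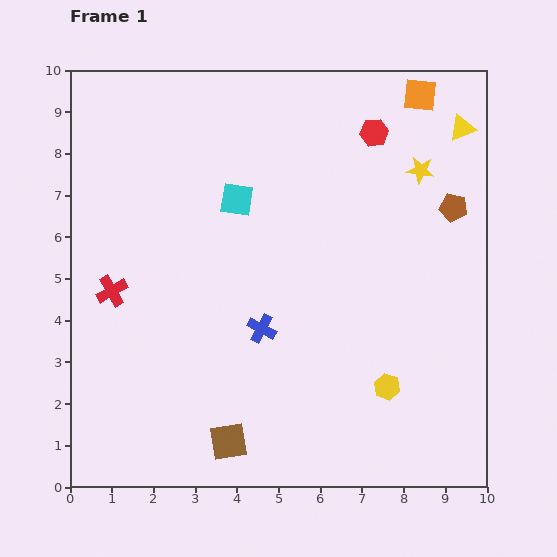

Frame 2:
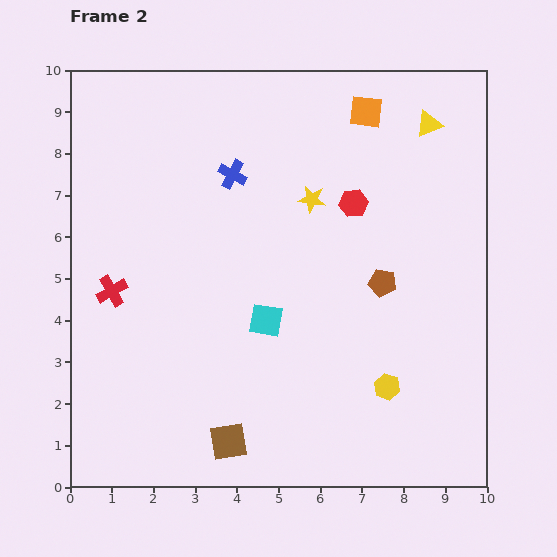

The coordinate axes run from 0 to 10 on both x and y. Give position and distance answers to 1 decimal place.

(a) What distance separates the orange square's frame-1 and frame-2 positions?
1.4

The orange square moved from (8.4, 9.4) to (7.1, 9.0), a distance of √(1.3² + 0.4²) ≈ 1.4.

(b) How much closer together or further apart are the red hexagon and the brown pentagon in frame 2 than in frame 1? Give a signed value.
-0.6

Distance in frame 1: 2.6. Distance in frame 2: 2.0.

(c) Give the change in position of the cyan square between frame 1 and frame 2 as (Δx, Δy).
(0.7, -2.9)

The cyan square was at (4.0, 6.9) in frame 1 and (4.7, 4.0) in frame 2.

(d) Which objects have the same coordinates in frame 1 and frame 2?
the brown square, the red cross, the yellow hexagon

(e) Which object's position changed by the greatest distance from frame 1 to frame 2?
the blue cross

(moved 3.8; next 3.0)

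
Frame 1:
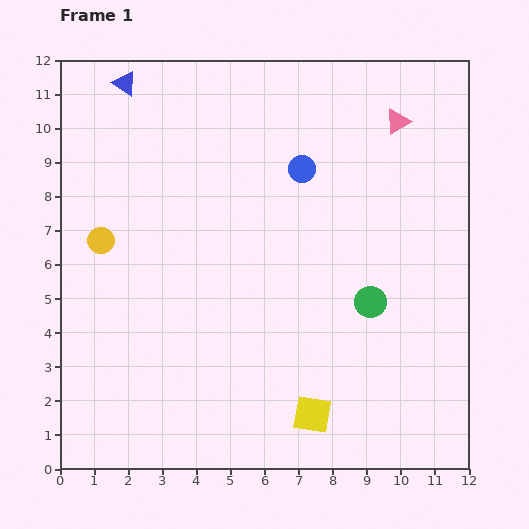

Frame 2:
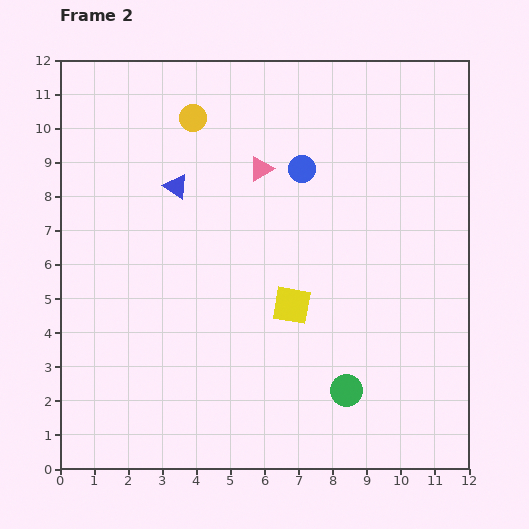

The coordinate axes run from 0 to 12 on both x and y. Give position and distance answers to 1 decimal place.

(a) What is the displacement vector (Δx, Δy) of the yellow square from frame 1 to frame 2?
(-0.6, 3.2)

The yellow square was at (7.4, 1.6) in frame 1 and (6.8, 4.8) in frame 2.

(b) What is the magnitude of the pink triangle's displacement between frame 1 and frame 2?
4.2

The pink triangle moved from (9.9, 10.2) to (5.9, 8.8), a distance of √(4.0² + 1.4²) ≈ 4.2.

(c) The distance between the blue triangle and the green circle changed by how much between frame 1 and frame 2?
-1.8

Distance in frame 1: 9.6. Distance in frame 2: 7.8.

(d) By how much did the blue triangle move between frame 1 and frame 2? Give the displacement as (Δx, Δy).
(1.5, -3.0)

The blue triangle was at (1.9, 11.3) in frame 1 and (3.4, 8.3) in frame 2.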